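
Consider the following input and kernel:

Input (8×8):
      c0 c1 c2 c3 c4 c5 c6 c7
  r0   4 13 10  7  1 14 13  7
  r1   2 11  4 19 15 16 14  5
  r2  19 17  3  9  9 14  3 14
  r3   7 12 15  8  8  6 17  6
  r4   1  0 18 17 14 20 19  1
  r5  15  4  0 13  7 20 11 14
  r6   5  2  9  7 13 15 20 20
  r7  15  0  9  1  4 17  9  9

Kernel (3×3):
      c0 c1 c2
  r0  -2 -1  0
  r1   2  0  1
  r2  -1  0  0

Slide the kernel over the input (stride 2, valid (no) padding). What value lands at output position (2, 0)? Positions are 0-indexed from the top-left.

23

The receptive field on the input at this output position is [1 0 18 / 15 4 0 / 5 2 9]. Elementwise product with the kernel and sum: 1·-2 + 0·-1 + 15·2 + 0·1 + 5·-1.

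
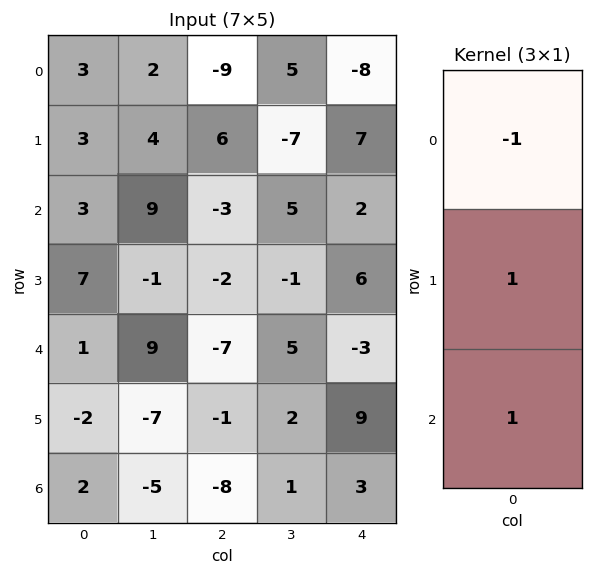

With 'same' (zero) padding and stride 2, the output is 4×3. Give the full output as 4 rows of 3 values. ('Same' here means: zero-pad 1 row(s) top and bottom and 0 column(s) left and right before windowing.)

Output[0,0]: The receptive field on the zero-padded input at this output position is [0 / 3 / 3]. Elementwise product with the kernel and sum: 0·-1 + 3·1 + 3·1.
Output[0,1]: The receptive field on the zero-padded input at this output position is [0 / -9 / 6]. Elementwise product with the kernel and sum: 0·-1 + -9·1 + 6·1.

6 -3 -1
7 -11 1
-8 -6 0
4 -7 -6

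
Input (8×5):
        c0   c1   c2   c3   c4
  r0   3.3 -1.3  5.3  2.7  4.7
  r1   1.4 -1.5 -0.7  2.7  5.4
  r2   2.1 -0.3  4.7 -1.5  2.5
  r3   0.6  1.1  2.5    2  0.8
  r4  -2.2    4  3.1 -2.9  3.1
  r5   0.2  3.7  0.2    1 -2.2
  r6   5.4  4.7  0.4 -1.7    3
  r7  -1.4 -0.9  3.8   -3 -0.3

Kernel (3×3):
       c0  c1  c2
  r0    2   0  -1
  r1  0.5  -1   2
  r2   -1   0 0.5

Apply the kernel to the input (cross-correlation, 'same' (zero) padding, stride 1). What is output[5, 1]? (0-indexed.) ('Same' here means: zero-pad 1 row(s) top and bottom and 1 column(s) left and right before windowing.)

The receptive field on the zero-padded input at this output position is [-2.2 4 3.1 / 0.2 3.7 0.2 / 5.4 4.7 0.4]. Elementwise product with the kernel and sum: -2.2·2 + 3.1·-1 + 0.2·0.5 + 3.7·-1 + 0.2·2 + 5.4·-1 + 0.4·0.5.

-15.9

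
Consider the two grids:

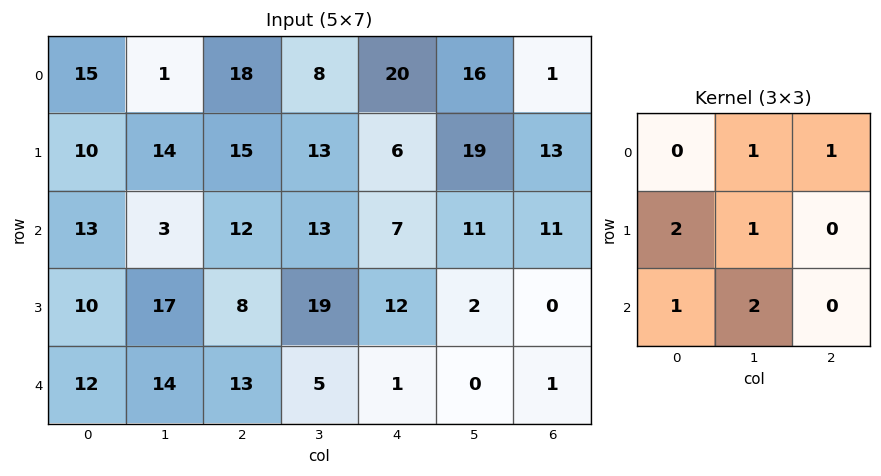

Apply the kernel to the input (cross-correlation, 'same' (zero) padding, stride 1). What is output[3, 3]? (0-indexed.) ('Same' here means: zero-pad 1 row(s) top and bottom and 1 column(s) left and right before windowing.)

78

The receptive field on the zero-padded input at this output position is [12 13 7 / 8 19 12 / 13 5 1]. Elementwise product with the kernel and sum: 13·1 + 7·1 + 8·2 + 19·1 + 13·1 + 5·2.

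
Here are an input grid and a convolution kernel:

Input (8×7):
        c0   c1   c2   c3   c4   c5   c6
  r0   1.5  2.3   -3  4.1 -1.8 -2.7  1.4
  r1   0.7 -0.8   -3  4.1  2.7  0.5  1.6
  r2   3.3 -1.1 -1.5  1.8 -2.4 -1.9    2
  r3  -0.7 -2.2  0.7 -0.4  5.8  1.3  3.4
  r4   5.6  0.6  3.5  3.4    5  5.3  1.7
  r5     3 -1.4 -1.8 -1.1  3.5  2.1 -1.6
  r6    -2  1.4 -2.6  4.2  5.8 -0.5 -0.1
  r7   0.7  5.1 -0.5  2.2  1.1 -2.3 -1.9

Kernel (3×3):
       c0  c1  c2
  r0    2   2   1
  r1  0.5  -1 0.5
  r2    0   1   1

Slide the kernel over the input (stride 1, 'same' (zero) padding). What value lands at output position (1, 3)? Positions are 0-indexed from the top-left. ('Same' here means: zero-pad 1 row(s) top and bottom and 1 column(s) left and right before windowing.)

The receptive field on the zero-padded input at this output position is [-3 4.1 -1.8 / -3 4.1 2.7 / -1.5 1.8 -2.4]. Elementwise product with the kernel and sum: -3·2 + 4.1·2 + -1.8·1 + -3·0.5 + 4.1·-1 + 2.7·0.5 + 1.8·1 + -2.4·1.

-4.45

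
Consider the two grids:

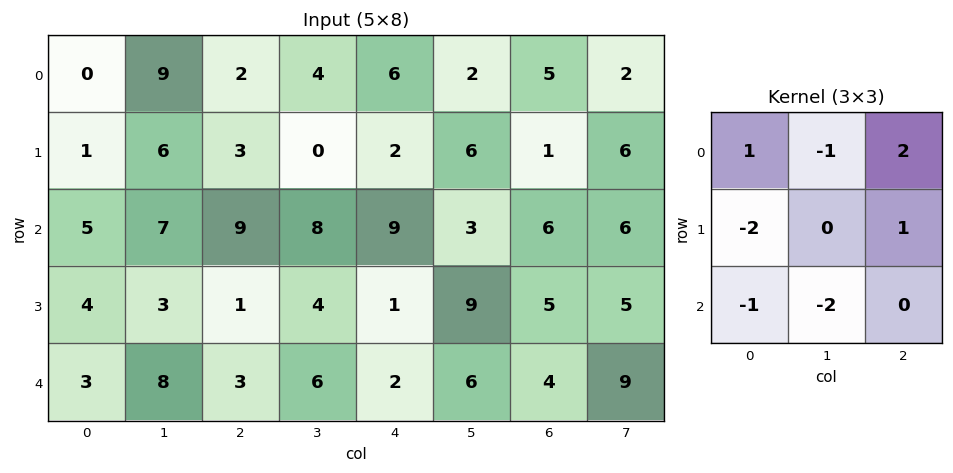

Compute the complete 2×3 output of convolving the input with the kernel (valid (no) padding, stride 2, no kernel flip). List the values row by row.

Output[0,0]: The receptive field on the input at this output position is [0 9 2 / 1 6 3 / 5 7 9]. Elementwise product with the kernel and sum: 0·1 + 9·-1 + 2·2 + 1·-2 + 3·1 + 5·-1 + 7·-2.

-23 -19 -4
-10 3 7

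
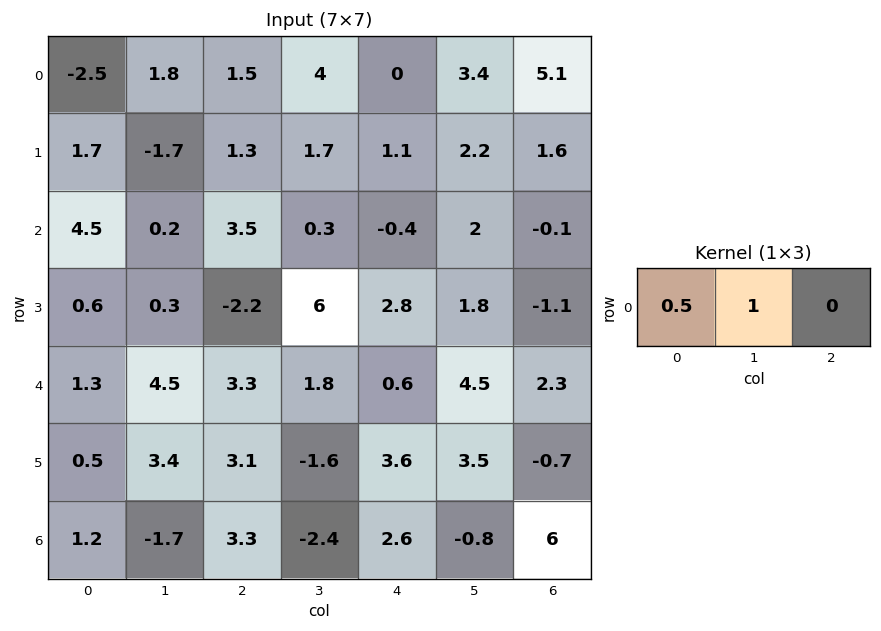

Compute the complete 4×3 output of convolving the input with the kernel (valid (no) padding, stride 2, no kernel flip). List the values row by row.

Output[0,0]: The receptive field on the input at this output position is [-2.5 1.8 1.5]. Elementwise product with the kernel and sum: -2.5·0.5 + 1.8·1.

0.55 4.75 3.4
2.45 2.05 1.8
5.15 3.45 4.8
-1.1 -0.75 0.5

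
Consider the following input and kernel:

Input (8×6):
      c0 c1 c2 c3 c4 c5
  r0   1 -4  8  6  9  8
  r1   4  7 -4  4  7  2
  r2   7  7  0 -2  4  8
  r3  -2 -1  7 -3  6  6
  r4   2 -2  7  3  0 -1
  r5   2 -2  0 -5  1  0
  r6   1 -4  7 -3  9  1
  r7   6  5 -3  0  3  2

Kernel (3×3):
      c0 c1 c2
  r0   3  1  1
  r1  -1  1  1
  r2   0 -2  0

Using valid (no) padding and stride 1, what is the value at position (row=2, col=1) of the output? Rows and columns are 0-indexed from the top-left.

The receptive field on the input at this output position is [7 0 -2 / -1 7 -3 / -2 7 3]. Elementwise product with the kernel and sum: 7·3 + 0·1 + -2·1 + -1·-1 + 7·1 + -3·1 + 7·-2.

10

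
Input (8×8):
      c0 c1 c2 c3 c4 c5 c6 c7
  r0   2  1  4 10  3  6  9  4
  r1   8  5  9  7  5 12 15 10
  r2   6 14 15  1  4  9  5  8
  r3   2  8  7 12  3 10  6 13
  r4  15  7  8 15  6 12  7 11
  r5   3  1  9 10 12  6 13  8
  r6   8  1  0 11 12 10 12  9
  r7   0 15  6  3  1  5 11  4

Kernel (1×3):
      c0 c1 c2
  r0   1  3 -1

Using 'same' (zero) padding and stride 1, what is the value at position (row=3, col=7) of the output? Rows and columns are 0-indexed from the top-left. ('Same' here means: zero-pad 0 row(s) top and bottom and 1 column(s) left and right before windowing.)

45

The receptive field on the zero-padded input at this output position is [6 13 0]. Elementwise product with the kernel and sum: 6·1 + 13·3 + 0·-1.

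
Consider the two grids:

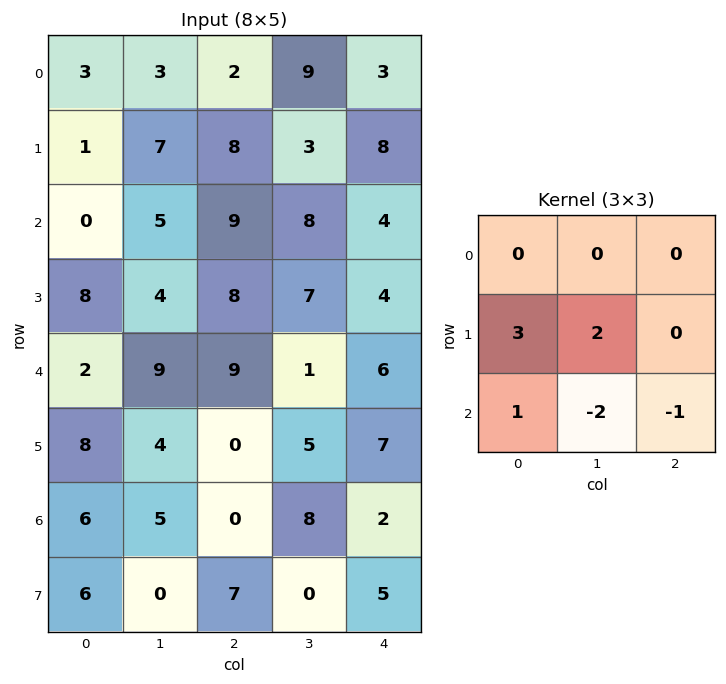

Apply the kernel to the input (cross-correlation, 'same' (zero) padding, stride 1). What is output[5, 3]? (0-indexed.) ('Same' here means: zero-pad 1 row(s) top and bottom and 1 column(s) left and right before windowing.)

-8

The receptive field on the zero-padded input at this output position is [9 1 6 / 0 5 7 / 0 8 2]. Elementwise product with the kernel and sum: 0·3 + 5·2 + 0·1 + 8·-2 + 2·-1.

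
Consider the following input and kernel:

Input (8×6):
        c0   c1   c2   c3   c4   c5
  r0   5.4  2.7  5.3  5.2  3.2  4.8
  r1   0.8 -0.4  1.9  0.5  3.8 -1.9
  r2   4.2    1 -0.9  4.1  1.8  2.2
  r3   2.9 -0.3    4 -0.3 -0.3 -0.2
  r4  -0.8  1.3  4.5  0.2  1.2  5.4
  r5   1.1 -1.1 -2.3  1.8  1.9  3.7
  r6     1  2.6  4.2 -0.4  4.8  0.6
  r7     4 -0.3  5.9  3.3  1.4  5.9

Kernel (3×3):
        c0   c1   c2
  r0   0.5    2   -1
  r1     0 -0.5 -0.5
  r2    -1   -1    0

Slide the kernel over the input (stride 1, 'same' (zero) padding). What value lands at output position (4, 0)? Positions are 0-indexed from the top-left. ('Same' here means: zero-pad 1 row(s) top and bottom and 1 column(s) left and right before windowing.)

4.75

The receptive field on the zero-padded input at this output position is [0 2.9 -0.3 / 0 -0.8 1.3 / 0 1.1 -1.1]. Elementwise product with the kernel and sum: 0·0.5 + 2.9·2 + -0.3·-1 + -0.8·-0.5 + 1.3·-0.5 + 0·-1 + 1.1·-1.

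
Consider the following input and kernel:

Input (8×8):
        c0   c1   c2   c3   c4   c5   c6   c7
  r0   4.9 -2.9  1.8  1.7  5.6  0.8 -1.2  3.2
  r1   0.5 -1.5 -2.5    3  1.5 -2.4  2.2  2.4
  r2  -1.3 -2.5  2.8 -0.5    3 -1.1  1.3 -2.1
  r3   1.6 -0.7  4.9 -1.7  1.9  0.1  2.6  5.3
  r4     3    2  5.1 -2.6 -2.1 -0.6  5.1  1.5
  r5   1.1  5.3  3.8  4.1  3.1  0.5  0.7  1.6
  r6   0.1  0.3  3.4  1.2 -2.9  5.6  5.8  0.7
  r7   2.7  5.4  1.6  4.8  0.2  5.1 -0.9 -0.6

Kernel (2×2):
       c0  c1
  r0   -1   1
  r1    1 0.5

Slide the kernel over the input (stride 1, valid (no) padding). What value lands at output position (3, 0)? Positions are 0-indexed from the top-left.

1.7

The receptive field on the input at this output position is [1.6 -0.7 / 3 2]. Elementwise product with the kernel and sum: 1.6·-1 + -0.7·1 + 3·1 + 2·0.5.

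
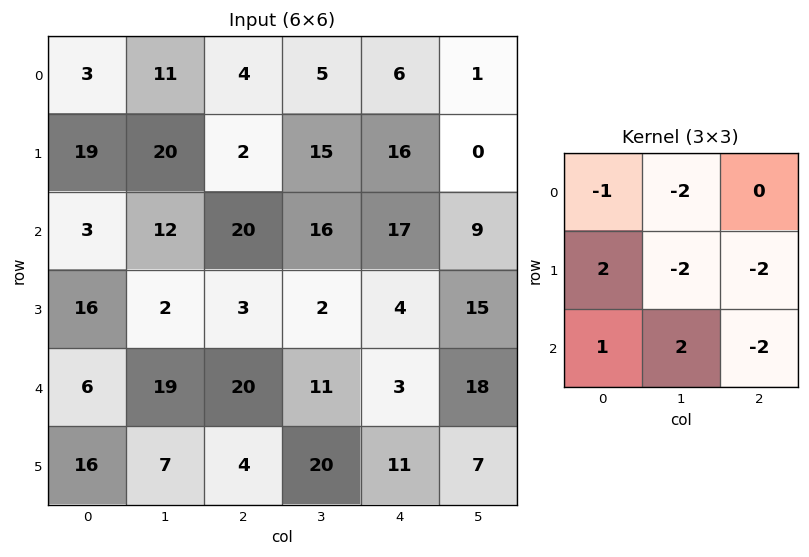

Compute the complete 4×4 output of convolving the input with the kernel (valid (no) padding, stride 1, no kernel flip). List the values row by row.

-44 7 -54 13
-103 -68 -59 -87
-1 -21 -22 -103
-64 -57 27 -2

Output[0,0]: The receptive field on the input at this output position is [3 11 4 / 19 20 2 / 3 12 20]. Elementwise product with the kernel and sum: 3·-1 + 11·-2 + 19·2 + 20·-2 + 2·-2 + 3·1 + 12·2 + 20·-2.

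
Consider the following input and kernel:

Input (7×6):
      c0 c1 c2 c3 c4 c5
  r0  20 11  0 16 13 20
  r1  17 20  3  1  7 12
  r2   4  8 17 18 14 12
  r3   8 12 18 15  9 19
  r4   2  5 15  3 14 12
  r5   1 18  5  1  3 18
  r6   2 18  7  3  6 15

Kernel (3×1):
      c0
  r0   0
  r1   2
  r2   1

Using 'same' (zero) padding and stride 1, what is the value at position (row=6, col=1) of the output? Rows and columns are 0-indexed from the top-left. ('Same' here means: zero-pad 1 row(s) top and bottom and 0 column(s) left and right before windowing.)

The receptive field on the zero-padded input at this output position is [18 / 18 / 0]. Elementwise product with the kernel and sum: 18·2 + 0·1.

36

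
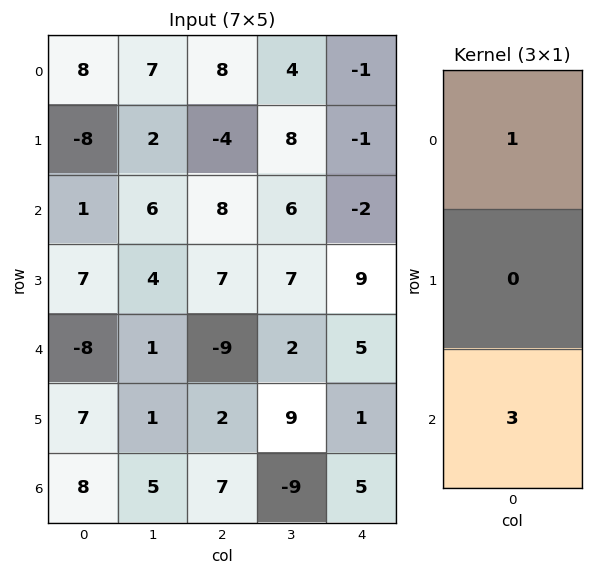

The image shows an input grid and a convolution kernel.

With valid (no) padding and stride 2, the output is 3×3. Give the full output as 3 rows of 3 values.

Output[0,0]: The receptive field on the input at this output position is [8 / -8 / 1]. Elementwise product with the kernel and sum: 8·1 + 1·3.

11 32 -7
-23 -19 13
16 12 20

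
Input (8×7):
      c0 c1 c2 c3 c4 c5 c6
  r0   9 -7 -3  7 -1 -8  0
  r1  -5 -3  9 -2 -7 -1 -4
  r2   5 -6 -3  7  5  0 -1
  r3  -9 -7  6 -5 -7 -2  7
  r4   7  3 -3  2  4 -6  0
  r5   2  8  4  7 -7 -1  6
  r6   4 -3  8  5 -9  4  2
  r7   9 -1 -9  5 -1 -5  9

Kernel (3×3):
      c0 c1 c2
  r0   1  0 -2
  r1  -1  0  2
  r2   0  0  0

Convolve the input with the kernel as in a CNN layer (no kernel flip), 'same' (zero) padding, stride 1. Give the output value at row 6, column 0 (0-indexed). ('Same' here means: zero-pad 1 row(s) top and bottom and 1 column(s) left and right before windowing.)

The receptive field on the zero-padded input at this output position is [0 2 8 / 0 4 -3 / 0 9 -1]. Elementwise product with the kernel and sum: 0·1 + 8·-2 + 0·-1 + -3·2.

-22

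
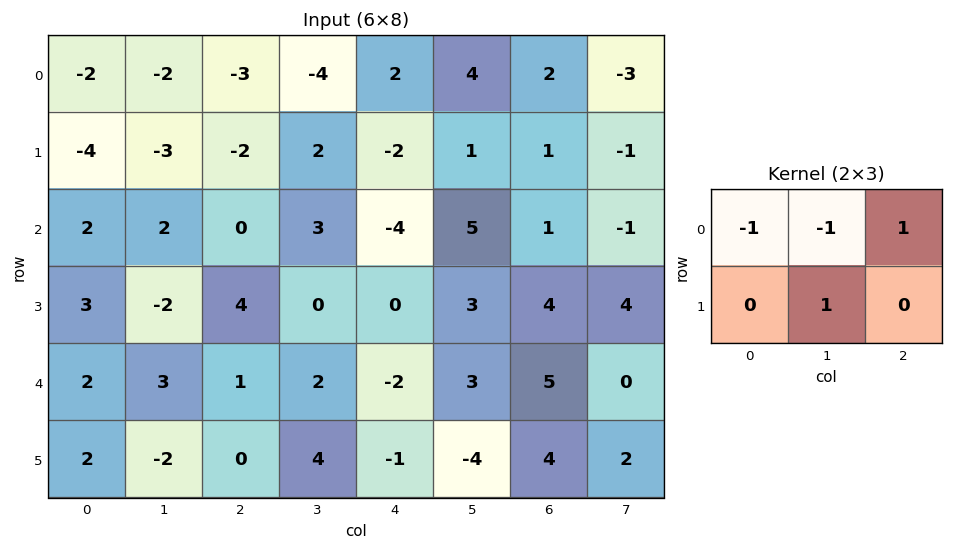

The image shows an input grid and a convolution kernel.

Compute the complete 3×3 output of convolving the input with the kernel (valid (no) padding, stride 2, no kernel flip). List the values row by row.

Output[0,0]: The receptive field on the input at this output position is [-2 -2 -3 / -4 -3 -2]. Elementwise product with the kernel and sum: -2·-1 + -2·-1 + -3·1 + -3·1.

-2 11 -3
-6 -7 3
-6 -1 0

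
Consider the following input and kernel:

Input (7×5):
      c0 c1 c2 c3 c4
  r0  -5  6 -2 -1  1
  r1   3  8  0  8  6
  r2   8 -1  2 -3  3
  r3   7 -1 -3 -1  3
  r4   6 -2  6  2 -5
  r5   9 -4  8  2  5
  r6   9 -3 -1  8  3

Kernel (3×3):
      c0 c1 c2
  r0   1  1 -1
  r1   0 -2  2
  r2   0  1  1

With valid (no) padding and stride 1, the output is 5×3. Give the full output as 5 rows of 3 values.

Output[0,0]: The receptive field on the input at this output position is [-5 6 -2 / 3 8 0 / 8 -1 2]. Elementwise product with the kernel and sum: -5·1 + 6·1 + -2·-1 + 8·-2 + 0·2 + -1·1 + 2·1.
Output[0,1]: The receptive field on the input at this output position is [6 -2 -1 / 8 0 8 / -1 2 -3]. Elementwise product with the kernel and sum: 6·1 + -2·1 + -1·-1 + 0·-2 + 8·2 + 2·1 + -3·1.

-12 20 -8
13 -14 16
5 16 1
29 -1 -14
18 -3 30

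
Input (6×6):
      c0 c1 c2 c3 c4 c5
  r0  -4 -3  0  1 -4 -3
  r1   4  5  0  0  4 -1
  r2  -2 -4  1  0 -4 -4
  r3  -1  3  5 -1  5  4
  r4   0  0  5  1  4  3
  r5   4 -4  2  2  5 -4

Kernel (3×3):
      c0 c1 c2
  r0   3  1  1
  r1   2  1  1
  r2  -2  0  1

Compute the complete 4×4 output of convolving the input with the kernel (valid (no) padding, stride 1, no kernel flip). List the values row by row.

3 10 -5 -5
17 1 -3 1
2 0 7 0
4 29 35 7

Output[0,0]: The receptive field on the input at this output position is [-4 -3 0 / 4 5 0 / -2 -4 1]. Elementwise product with the kernel and sum: -4·3 + -3·1 + 0·1 + 4·2 + 5·1 + 0·1 + -2·-2 + 1·1.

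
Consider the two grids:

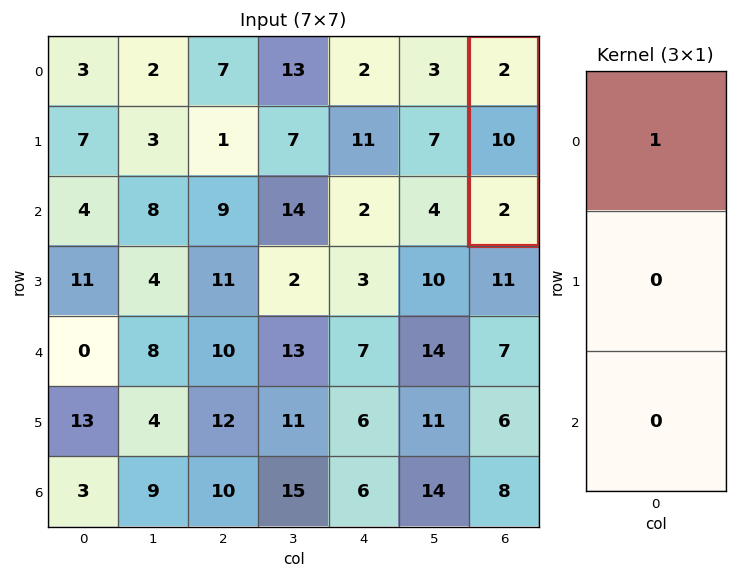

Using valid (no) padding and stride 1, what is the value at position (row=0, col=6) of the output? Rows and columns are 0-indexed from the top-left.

The receptive field on the input at this output position is [2 / 10 / 2]. Elementwise product with the kernel and sum: 2·1.

2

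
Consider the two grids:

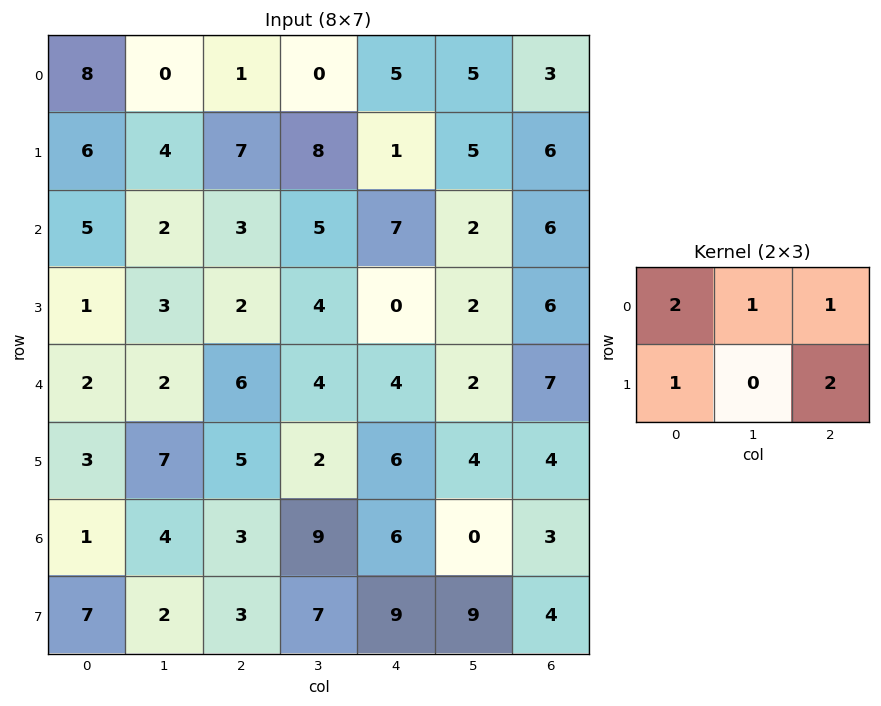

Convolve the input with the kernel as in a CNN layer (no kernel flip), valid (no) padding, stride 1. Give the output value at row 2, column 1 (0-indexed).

23

The receptive field on the input at this output position is [2 3 5 / 3 2 4]. Elementwise product with the kernel and sum: 2·2 + 3·1 + 5·1 + 3·1 + 4·2.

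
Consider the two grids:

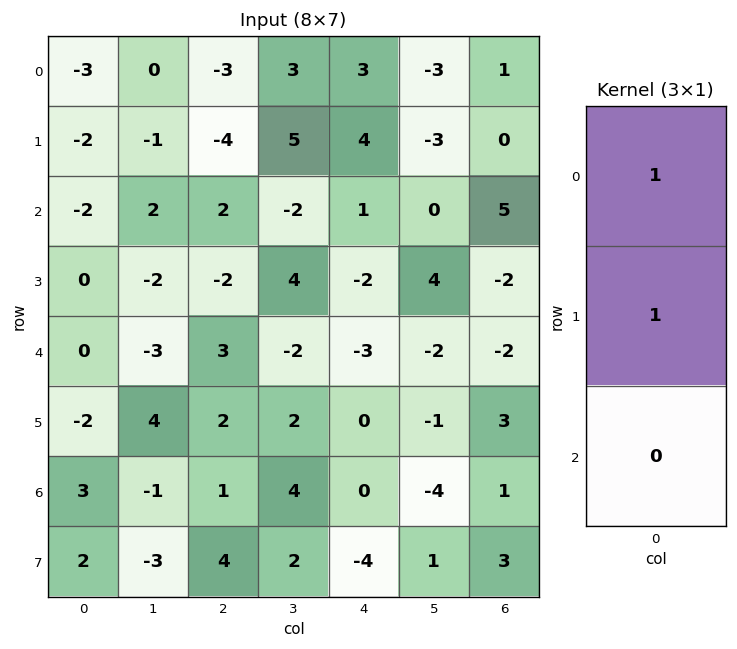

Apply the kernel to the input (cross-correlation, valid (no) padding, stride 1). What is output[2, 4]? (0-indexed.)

The receptive field on the input at this output position is [1 / -2 / -3]. Elementwise product with the kernel and sum: 1·1 + -2·1.

-1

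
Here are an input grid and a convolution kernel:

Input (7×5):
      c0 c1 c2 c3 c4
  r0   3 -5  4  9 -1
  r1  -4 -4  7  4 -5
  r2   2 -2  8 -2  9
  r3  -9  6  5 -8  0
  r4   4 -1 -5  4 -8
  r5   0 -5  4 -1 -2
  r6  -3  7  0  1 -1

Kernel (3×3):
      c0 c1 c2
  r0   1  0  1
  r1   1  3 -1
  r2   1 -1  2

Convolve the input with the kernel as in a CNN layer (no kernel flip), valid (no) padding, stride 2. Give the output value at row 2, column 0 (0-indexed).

-30

The receptive field on the input at this output position is [4 -1 -5 / 0 -5 4 / -3 7 0]. Elementwise product with the kernel and sum: 4·1 + -5·1 + 0·1 + -5·3 + 4·-1 + -3·1 + 7·-1 + 0·2.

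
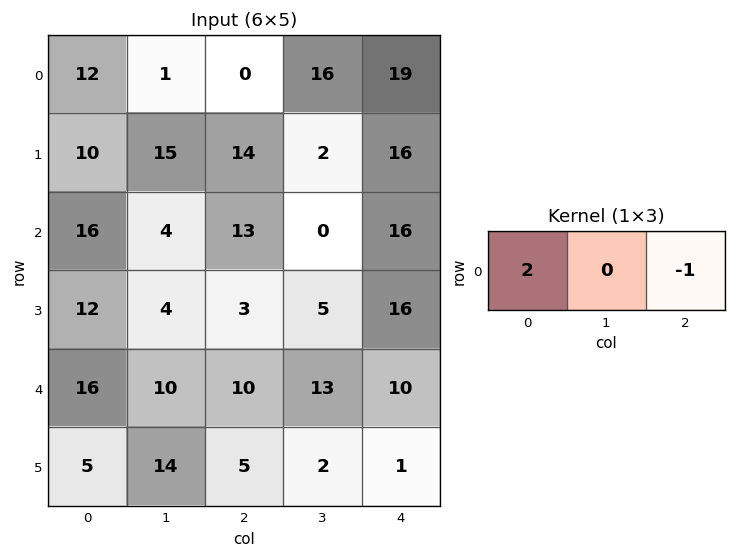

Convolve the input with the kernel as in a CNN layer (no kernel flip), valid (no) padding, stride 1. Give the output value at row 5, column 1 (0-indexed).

The receptive field on the input at this output position is [14 5 2]. Elementwise product with the kernel and sum: 14·2 + 2·-1.

26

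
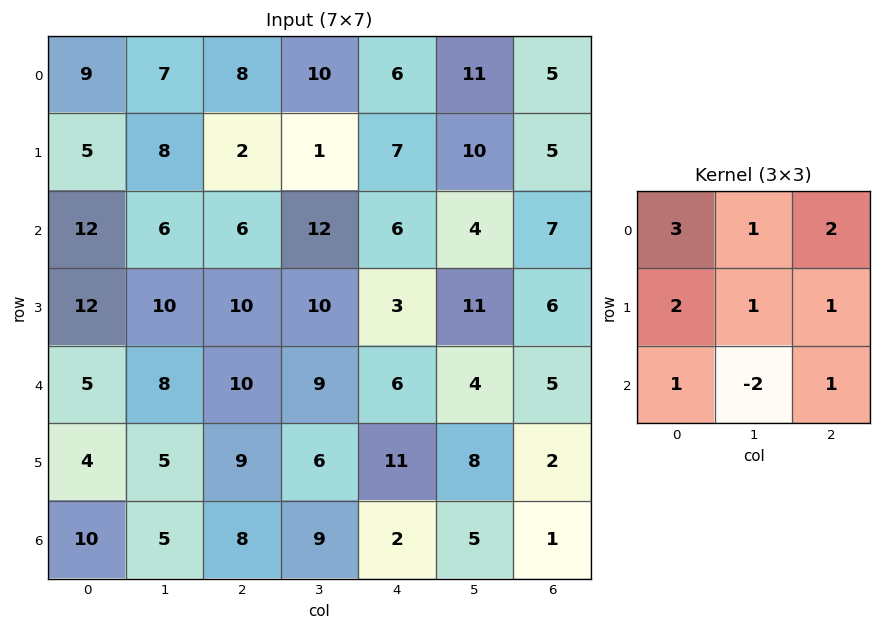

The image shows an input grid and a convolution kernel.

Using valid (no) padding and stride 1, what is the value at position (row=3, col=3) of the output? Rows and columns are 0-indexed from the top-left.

75

The receptive field on the input at this output position is [10 3 11 / 9 6 4 / 6 11 8]. Elementwise product with the kernel and sum: 10·3 + 3·1 + 11·2 + 9·2 + 6·1 + 4·1 + 6·1 + 11·-2 + 8·1.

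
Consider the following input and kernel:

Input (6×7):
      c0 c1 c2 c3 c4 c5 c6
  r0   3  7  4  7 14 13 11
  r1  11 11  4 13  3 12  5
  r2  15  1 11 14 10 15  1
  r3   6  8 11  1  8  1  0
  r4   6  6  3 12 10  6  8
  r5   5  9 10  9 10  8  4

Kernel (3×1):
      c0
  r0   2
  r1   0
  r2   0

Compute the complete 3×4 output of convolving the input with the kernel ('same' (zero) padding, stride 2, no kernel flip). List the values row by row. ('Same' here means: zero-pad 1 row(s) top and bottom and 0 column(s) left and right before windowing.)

0 0 0 0
22 8 6 10
12 22 16 0

Output[0,0]: The receptive field on the zero-padded input at this output position is [0 / 3 / 11]. Elementwise product with the kernel and sum: 0·2.
Output[0,1]: The receptive field on the zero-padded input at this output position is [0 / 4 / 4]. Elementwise product with the kernel and sum: 0·2.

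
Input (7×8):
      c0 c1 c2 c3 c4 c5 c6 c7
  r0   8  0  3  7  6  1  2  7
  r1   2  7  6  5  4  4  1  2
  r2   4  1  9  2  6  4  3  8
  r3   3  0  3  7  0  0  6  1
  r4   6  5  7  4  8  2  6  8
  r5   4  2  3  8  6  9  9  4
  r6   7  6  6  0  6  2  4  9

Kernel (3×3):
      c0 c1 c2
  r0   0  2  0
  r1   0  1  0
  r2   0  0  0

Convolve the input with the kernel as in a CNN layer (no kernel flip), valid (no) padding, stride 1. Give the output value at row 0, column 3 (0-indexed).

16

The receptive field on the input at this output position is [7 6 1 / 5 4 4 / 2 6 4]. Elementwise product with the kernel and sum: 6·2 + 4·1.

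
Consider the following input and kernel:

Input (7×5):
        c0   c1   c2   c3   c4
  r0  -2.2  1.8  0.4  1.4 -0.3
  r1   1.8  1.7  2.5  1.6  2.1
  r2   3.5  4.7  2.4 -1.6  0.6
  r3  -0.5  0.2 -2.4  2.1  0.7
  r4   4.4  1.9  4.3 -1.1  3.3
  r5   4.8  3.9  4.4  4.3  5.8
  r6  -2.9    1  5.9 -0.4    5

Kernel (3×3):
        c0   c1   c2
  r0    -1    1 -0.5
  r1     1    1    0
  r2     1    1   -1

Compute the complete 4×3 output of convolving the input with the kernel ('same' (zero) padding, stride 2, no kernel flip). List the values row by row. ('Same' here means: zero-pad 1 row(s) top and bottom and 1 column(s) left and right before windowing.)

Output[0,0]: The receptive field on the zero-padded input at this output position is [0 0 0 / 0 -2.2 1.8 / 0 1.8 1.7]. Elementwise product with the kernel and sum: 0·-1 + 0·1 + 0·-0.5 + 0·1 + -2.2·1 + 0·1 + 1.8·1 + 1.7·-1.
Output[0,1]: The receptive field on the zero-padded input at this output position is [0 0 0 / 1.8 0.4 1.4 / 1.7 2.5 1.6]. Elementwise product with the kernel and sum: 0·-1 + 0·1 + 0·-0.5 + 1.8·1 + 0.4·1 + 1.7·1 + 2.5·1 + 1.6·-1.

-2.1 4.8 4.8
3.75 2.8 2.3
4.7 6.55 10.9
-0.05 5.25 6.1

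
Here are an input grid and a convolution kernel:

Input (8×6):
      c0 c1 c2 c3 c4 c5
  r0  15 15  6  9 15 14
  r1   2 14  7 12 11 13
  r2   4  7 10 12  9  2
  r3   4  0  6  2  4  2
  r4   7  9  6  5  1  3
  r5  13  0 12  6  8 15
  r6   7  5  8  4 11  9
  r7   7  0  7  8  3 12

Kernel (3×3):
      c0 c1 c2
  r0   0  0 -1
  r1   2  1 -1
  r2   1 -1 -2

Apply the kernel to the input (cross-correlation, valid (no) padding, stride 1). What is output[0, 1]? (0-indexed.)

-13

The receptive field on the input at this output position is [15 6 9 / 14 7 12 / 7 10 12]. Elementwise product with the kernel and sum: 9·-1 + 14·2 + 7·1 + 12·-1 + 7·1 + 10·-1 + 12·-2.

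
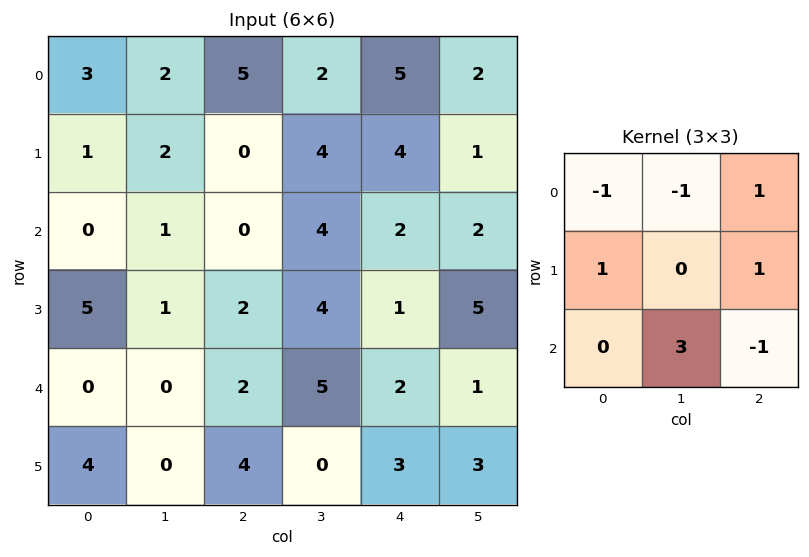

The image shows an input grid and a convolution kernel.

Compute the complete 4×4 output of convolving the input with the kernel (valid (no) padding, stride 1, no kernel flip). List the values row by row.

4 -3 12 4
-2 9 13 -3
4 9 14 10
-6 18 -4 12

Output[0,0]: The receptive field on the input at this output position is [3 2 5 / 1 2 0 / 0 1 0]. Elementwise product with the kernel and sum: 3·-1 + 2·-1 + 5·1 + 1·1 + 0·1 + 1·3 + 0·-1.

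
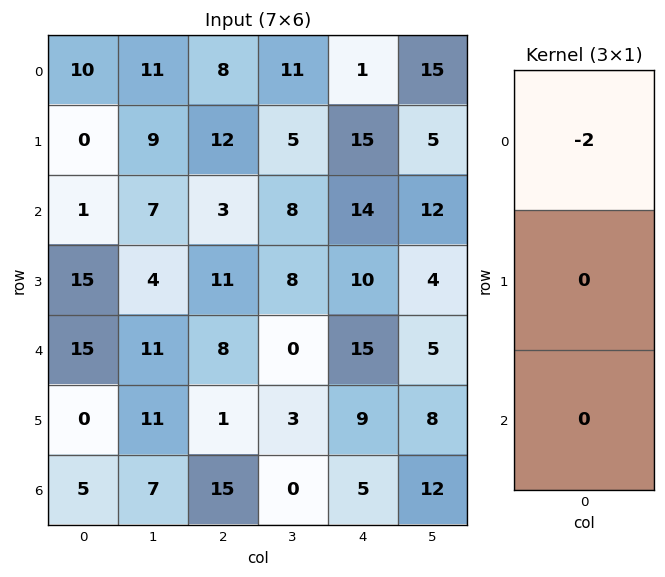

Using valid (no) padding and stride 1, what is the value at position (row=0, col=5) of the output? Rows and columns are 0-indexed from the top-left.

-30

The receptive field on the input at this output position is [15 / 5 / 12]. Elementwise product with the kernel and sum: 15·-2.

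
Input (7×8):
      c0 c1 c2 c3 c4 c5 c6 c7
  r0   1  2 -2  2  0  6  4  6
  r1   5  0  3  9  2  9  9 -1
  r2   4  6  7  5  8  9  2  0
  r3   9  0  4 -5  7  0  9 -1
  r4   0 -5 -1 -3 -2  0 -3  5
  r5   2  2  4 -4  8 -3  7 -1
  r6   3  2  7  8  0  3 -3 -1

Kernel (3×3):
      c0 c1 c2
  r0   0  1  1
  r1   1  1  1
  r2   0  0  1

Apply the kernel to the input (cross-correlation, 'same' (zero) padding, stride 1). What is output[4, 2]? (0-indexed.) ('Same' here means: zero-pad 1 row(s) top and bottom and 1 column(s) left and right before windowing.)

-14

The receptive field on the zero-padded input at this output position is [0 4 -5 / -5 -1 -3 / 2 4 -4]. Elementwise product with the kernel and sum: 4·1 + -5·1 + -5·1 + -1·1 + -3·1 + -4·1.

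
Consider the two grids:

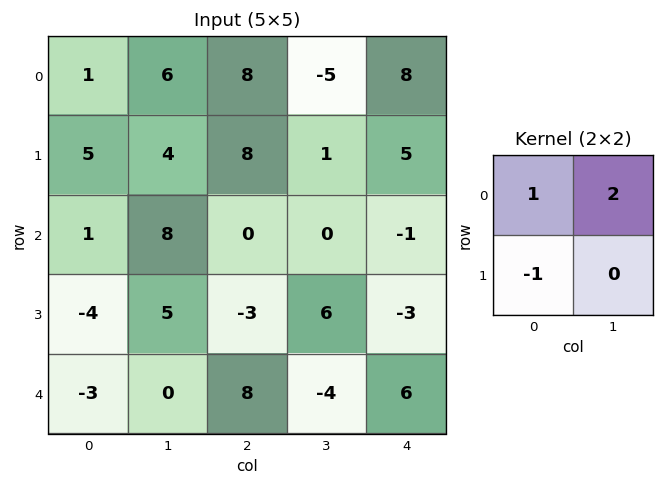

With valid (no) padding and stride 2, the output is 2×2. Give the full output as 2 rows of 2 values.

8 -10
21 3

Output[0,0]: The receptive field on the input at this output position is [1 6 / 5 4]. Elementwise product with the kernel and sum: 1·1 + 6·2 + 5·-1.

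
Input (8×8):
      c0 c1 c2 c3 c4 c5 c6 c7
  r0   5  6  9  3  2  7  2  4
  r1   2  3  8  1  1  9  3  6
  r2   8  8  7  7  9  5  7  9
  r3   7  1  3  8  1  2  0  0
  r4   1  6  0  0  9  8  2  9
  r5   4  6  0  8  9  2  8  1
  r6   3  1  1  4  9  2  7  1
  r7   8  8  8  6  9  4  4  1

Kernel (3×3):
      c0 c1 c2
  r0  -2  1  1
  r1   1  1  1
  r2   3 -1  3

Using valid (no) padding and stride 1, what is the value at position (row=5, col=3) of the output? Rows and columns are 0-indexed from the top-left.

31

The receptive field on the input at this output position is [8 9 2 / 4 9 2 / 6 9 4]. Elementwise product with the kernel and sum: 8·-2 + 9·1 + 2·1 + 4·1 + 9·1 + 2·1 + 6·3 + 9·-1 + 4·3.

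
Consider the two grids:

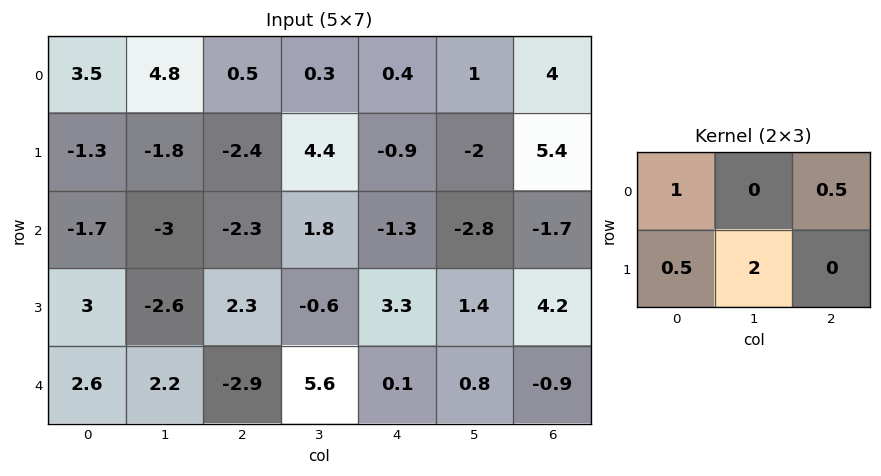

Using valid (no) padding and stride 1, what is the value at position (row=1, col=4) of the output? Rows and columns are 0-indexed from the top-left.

-4.45

The receptive field on the input at this output position is [-0.9 -2 5.4 / -1.3 -2.8 -1.7]. Elementwise product with the kernel and sum: -0.9·1 + 5.4·0.5 + -1.3·0.5 + -2.8·2.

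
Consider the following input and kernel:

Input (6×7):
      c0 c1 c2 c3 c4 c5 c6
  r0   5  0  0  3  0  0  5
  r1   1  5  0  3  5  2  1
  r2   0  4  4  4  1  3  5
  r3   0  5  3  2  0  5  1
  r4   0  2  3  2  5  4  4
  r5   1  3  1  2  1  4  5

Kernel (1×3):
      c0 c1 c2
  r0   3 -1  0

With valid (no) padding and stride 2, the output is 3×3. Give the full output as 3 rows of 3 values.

Output[0,0]: The receptive field on the input at this output position is [5 0 0]. Elementwise product with the kernel and sum: 5·3 + 0·-1.

15 -3 0
-4 8 0
-2 7 11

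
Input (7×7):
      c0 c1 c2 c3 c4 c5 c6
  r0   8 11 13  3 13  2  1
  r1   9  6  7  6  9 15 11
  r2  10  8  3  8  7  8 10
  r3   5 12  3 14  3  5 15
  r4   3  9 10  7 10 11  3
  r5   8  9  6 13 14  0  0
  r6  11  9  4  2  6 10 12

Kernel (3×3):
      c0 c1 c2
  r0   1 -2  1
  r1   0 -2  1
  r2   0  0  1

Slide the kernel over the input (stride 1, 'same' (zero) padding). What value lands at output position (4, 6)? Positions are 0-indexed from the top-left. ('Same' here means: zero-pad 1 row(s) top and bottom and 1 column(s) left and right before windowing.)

-31

The receptive field on the zero-padded input at this output position is [5 15 0 / 11 3 0 / 0 0 0]. Elementwise product with the kernel and sum: 5·1 + 15·-2 + 0·1 + 3·-2 + 0·1 + 0·1.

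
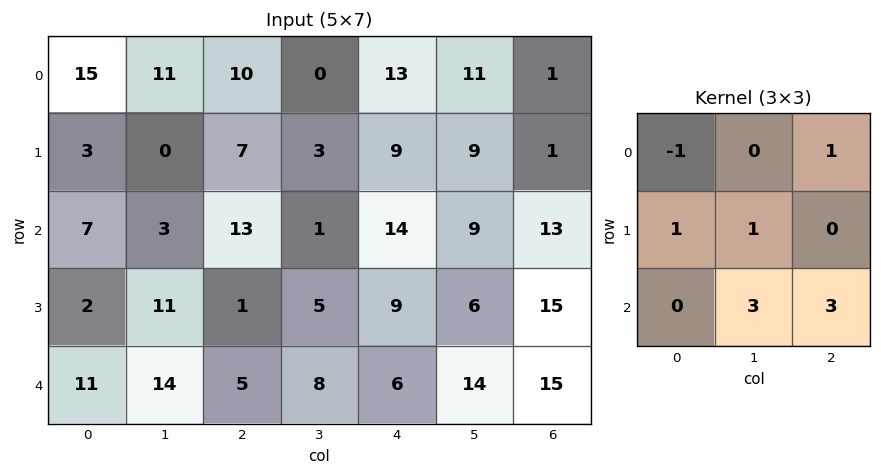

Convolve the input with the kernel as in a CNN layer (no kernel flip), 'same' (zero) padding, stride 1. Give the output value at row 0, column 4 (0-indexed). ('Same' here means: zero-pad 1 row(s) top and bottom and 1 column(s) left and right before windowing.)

67

The receptive field on the zero-padded input at this output position is [0 0 0 / 0 13 11 / 3 9 9]. Elementwise product with the kernel and sum: 0·-1 + 0·1 + 0·1 + 13·1 + 9·3 + 9·3.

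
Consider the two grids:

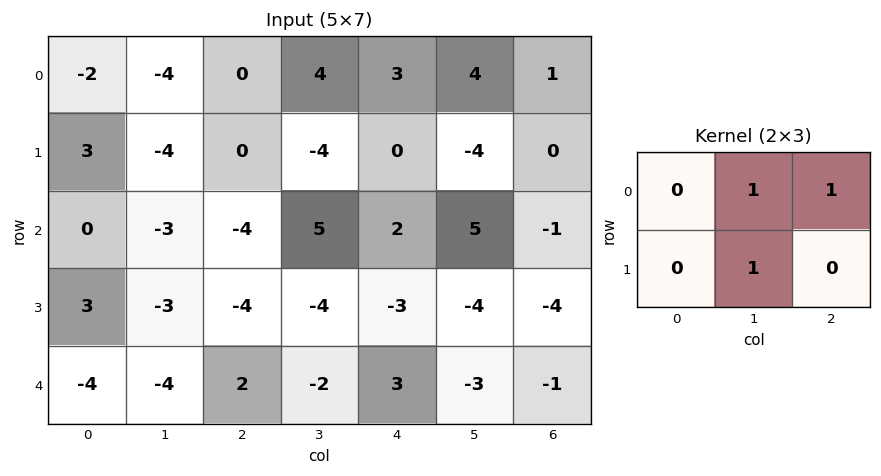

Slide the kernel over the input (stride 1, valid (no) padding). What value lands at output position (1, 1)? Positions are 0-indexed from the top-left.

-8

The receptive field on the input at this output position is [-4 0 -4 / -3 -4 5]. Elementwise product with the kernel and sum: 0·1 + -4·1 + -4·1.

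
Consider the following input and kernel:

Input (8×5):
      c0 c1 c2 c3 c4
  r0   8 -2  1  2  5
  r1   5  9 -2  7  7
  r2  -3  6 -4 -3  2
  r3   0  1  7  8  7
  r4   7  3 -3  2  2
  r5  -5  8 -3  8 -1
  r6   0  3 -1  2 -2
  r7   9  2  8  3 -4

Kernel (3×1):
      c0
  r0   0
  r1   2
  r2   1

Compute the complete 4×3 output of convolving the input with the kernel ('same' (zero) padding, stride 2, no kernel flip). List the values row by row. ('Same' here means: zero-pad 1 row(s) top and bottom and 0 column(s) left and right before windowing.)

21 0 17
-6 -1 11
9 -9 3
9 6 -8

Output[0,0]: The receptive field on the zero-padded input at this output position is [0 / 8 / 5]. Elementwise product with the kernel and sum: 8·2 + 5·1.
Output[0,1]: The receptive field on the zero-padded input at this output position is [0 / 1 / -2]. Elementwise product with the kernel and sum: 1·2 + -2·1.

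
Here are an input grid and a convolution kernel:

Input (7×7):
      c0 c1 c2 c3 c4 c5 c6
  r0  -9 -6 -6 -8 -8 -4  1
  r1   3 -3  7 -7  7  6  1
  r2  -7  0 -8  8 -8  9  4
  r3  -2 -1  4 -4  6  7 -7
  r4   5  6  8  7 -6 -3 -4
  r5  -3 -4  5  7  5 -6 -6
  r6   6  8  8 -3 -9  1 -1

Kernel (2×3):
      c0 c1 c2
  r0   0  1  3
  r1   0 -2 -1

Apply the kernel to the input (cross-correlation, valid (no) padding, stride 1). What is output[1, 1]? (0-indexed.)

-6

The receptive field on the input at this output position is [-3 7 -7 / 0 -8 8]. Elementwise product with the kernel and sum: 7·1 + -7·3 + -8·-2 + 8·-1.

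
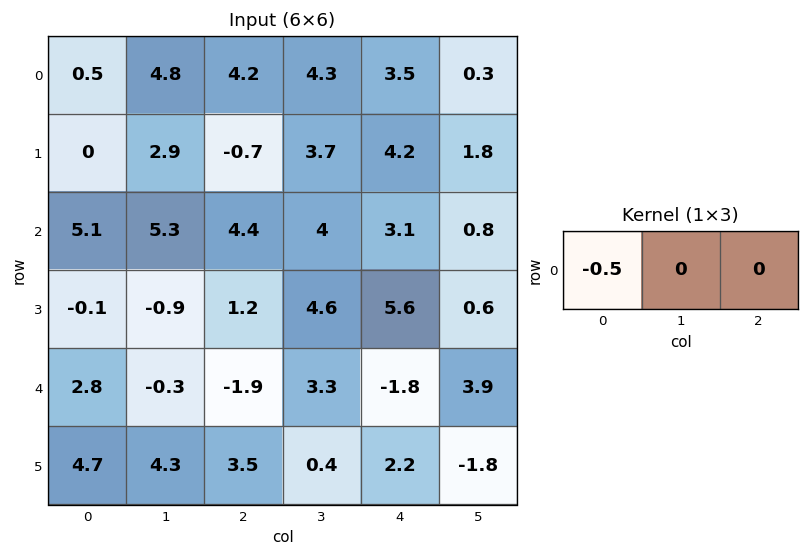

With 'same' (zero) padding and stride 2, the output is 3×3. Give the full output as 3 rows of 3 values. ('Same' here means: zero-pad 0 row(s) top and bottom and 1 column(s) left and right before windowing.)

Output[0,0]: The receptive field on the zero-padded input at this output position is [0 0.5 4.8]. Elementwise product with the kernel and sum: 0·-0.5.

0 -2.4 -2.15
0 -2.65 -2
0 0.15 -1.65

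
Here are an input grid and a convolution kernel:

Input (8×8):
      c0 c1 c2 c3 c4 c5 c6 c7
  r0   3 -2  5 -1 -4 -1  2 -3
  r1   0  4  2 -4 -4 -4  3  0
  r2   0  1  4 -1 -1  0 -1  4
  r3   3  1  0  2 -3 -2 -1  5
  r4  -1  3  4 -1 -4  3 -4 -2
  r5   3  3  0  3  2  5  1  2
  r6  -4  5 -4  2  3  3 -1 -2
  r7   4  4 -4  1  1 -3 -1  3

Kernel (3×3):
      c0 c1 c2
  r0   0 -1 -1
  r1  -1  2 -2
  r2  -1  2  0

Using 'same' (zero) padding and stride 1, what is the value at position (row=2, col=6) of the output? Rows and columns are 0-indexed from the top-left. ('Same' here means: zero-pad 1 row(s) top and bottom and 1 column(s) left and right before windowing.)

The receptive field on the zero-padded input at this output position is [-4 3 0 / 0 -1 4 / -2 -1 5]. Elementwise product with the kernel and sum: 3·-1 + 0·-1 + 0·-1 + -1·2 + 4·-2 + -2·-1 + -1·2.

-13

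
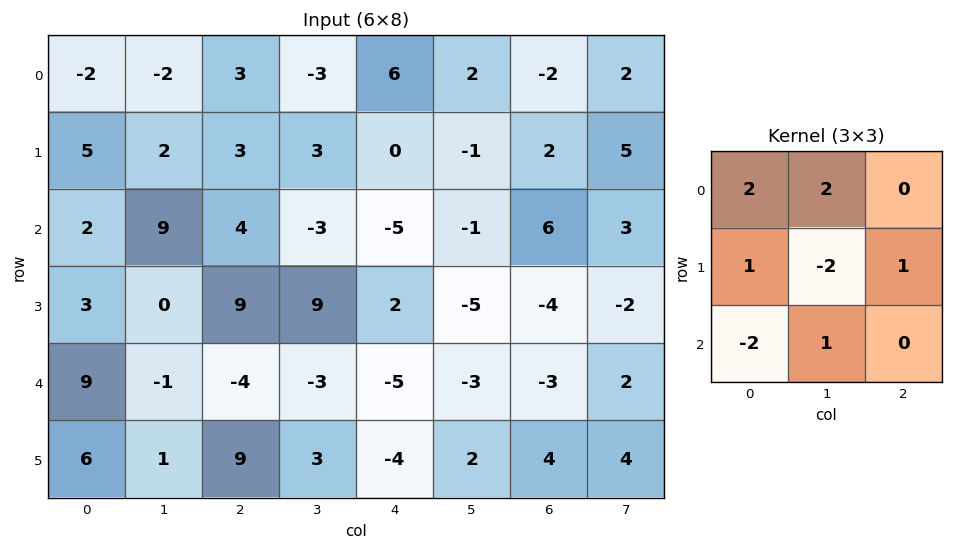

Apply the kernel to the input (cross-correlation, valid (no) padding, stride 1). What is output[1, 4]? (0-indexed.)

The receptive field on the input at this output position is [0 -1 2 / -5 -1 6 / 2 -5 -4]. Elementwise product with the kernel and sum: 0·2 + -1·2 + -5·1 + -1·-2 + 6·1 + 2·-2 + -5·1.

-8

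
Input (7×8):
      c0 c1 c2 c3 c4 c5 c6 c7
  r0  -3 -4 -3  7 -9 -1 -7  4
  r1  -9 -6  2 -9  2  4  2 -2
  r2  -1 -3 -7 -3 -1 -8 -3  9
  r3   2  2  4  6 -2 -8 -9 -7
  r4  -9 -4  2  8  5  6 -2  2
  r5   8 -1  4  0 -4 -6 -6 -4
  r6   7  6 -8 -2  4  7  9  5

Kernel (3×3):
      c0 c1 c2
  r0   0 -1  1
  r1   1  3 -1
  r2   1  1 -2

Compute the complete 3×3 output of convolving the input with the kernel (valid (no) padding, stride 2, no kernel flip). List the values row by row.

-18 -51 3
-17 26 3
36 -13 -31

Output[0,0]: The receptive field on the input at this output position is [-3 -4 -3 / -9 -6 2 / -1 -3 -7]. Elementwise product with the kernel and sum: -4·-1 + -3·1 + -9·1 + -6·3 + 2·-1 + -1·1 + -3·1 + -7·-2.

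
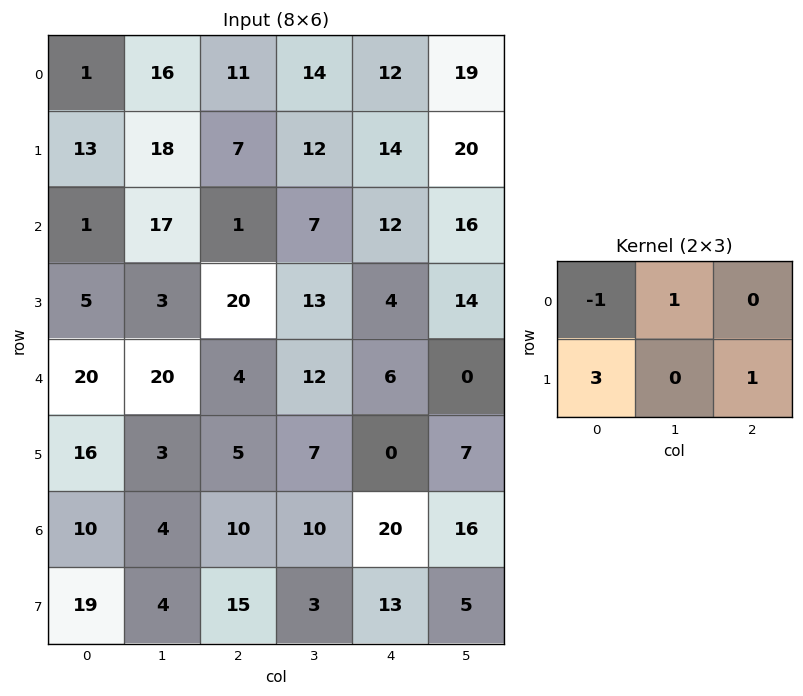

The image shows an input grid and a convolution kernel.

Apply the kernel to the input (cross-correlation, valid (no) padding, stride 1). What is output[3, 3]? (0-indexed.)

The receptive field on the input at this output position is [13 4 14 / 12 6 0]. Elementwise product with the kernel and sum: 13·-1 + 4·1 + 12·3 + 0·1.

27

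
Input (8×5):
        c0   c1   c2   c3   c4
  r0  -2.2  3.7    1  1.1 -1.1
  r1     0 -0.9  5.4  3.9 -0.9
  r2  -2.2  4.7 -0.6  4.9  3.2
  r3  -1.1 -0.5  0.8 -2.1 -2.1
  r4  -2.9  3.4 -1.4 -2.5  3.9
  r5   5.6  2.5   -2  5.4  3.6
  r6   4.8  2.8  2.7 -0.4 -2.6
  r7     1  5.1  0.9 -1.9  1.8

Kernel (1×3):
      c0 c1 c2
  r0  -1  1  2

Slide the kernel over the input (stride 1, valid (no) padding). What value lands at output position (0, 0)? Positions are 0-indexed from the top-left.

7.9

The receptive field on the input at this output position is [-2.2 3.7 1]. Elementwise product with the kernel and sum: -2.2·-1 + 3.7·1 + 1·2.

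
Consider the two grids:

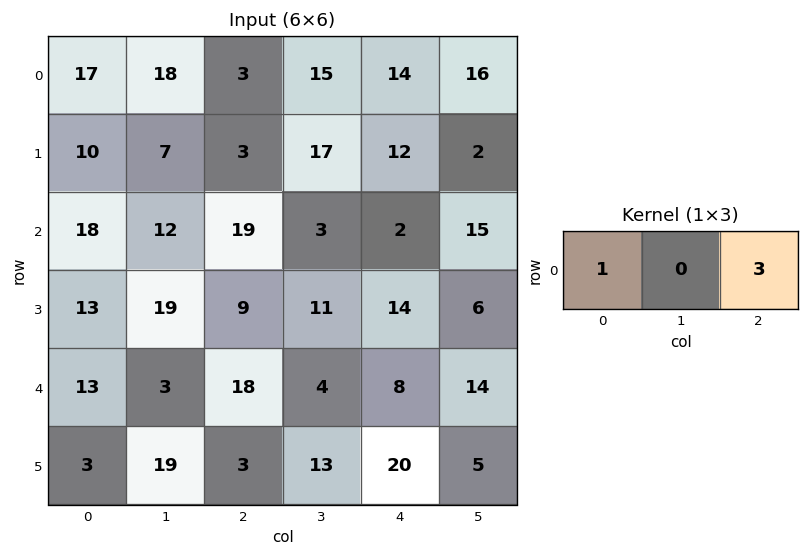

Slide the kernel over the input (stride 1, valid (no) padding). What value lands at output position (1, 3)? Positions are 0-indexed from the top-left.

The receptive field on the input at this output position is [17 12 2]. Elementwise product with the kernel and sum: 17·1 + 2·3.

23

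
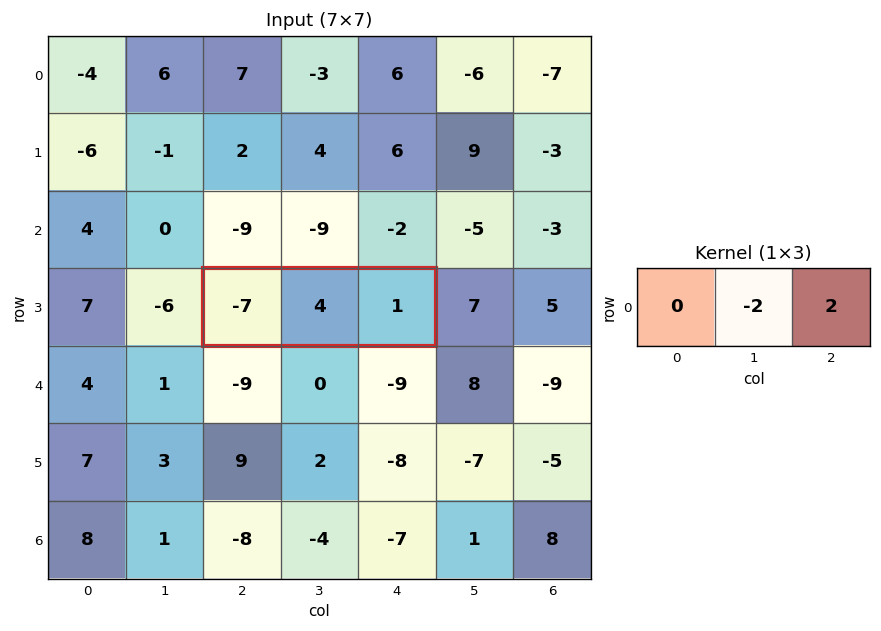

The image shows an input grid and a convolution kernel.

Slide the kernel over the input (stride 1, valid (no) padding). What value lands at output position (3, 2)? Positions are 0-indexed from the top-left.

-6

The receptive field on the input at this output position is [-7 4 1]. Elementwise product with the kernel and sum: 4·-2 + 1·2.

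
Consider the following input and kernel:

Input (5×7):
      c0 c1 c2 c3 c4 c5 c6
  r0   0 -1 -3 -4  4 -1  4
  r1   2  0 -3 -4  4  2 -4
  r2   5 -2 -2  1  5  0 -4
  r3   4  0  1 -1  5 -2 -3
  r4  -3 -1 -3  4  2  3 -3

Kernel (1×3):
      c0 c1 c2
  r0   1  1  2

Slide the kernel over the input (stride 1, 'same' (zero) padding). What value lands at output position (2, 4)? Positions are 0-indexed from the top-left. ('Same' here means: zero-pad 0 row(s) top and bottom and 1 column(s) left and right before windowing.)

6

The receptive field on the zero-padded input at this output position is [1 5 0]. Elementwise product with the kernel and sum: 1·1 + 5·1 + 0·2.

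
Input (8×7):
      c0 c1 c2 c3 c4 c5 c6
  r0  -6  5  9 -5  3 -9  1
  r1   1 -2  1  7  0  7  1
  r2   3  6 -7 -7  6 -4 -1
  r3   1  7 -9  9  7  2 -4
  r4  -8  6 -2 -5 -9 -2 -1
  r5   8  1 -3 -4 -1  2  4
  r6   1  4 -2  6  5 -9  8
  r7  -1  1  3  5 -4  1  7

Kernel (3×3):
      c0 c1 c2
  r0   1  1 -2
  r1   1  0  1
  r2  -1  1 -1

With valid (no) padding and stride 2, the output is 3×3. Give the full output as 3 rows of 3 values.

-7 -7 -16
31 -22 15
12 10 -28

Output[0,0]: The receptive field on the input at this output position is [-6 5 9 / 1 -2 1 / 3 6 -7]. Elementwise product with the kernel and sum: -6·1 + 5·1 + 9·-2 + 1·1 + 1·1 + 3·-1 + 6·1 + -7·-1.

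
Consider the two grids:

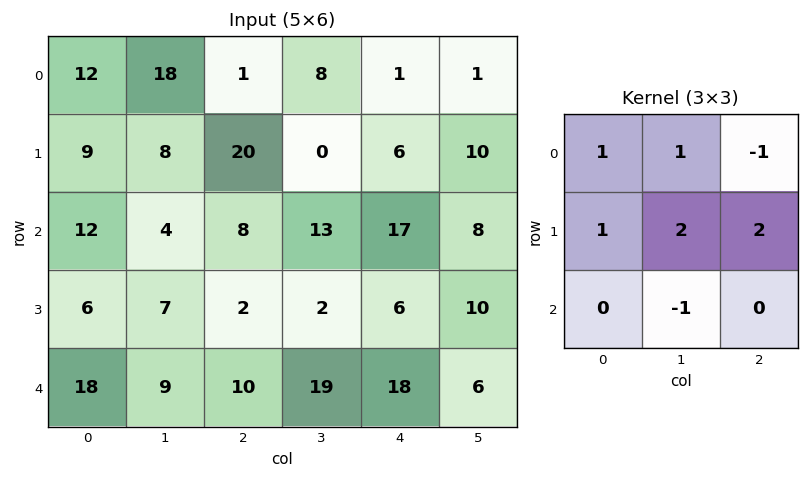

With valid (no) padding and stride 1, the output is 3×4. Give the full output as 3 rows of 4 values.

Output[0,0]: The receptive field on the input at this output position is [12 18 1 / 9 8 20 / 12 4 8]. Elementwise product with the kernel and sum: 12·1 + 18·1 + 1·-1 + 9·1 + 8·2 + 20·2 + 4·-1.
Output[0,1]: The receptive field on the input at this output position is [18 1 8 / 8 20 0 / 4 8 13]. Elementwise product with the kernel and sum: 18·1 + 1·1 + 8·-1 + 8·1 + 20·2 + 0·2 + 8·-1.

90 51 27 23
26 72 80 53
23 4 3 38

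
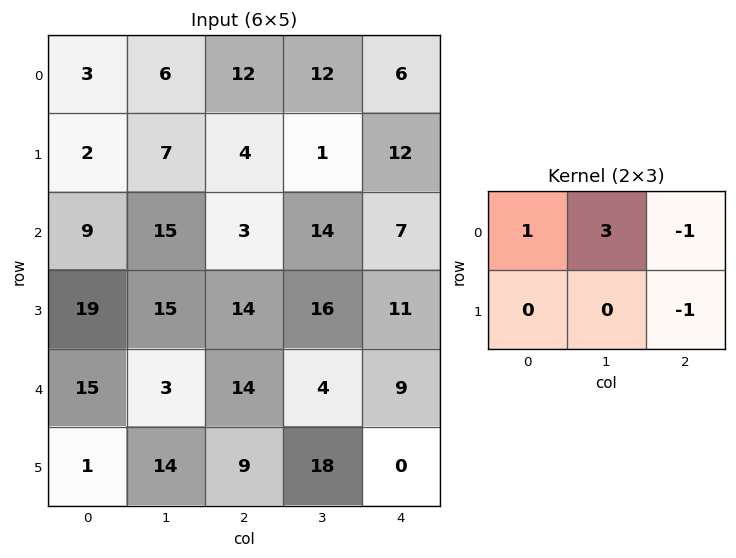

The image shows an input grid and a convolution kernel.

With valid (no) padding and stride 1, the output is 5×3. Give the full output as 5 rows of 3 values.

5 29 30
16 4 -12
37 -6 27
36 37 42
1 23 17

Output[0,0]: The receptive field on the input at this output position is [3 6 12 / 2 7 4]. Elementwise product with the kernel and sum: 3·1 + 6·3 + 12·-1 + 4·-1.
Output[0,1]: The receptive field on the input at this output position is [6 12 12 / 7 4 1]. Elementwise product with the kernel and sum: 6·1 + 12·3 + 12·-1 + 1·-1.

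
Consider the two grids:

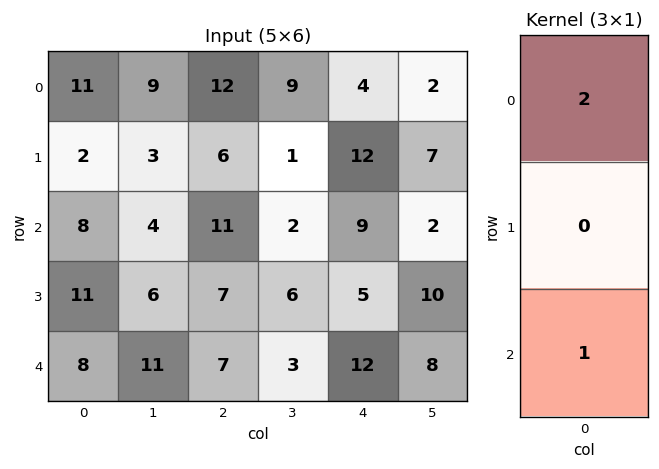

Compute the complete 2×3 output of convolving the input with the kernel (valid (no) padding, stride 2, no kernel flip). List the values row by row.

Output[0,0]: The receptive field on the input at this output position is [11 / 2 / 8]. Elementwise product with the kernel and sum: 11·2 + 8·1.

30 35 17
24 29 30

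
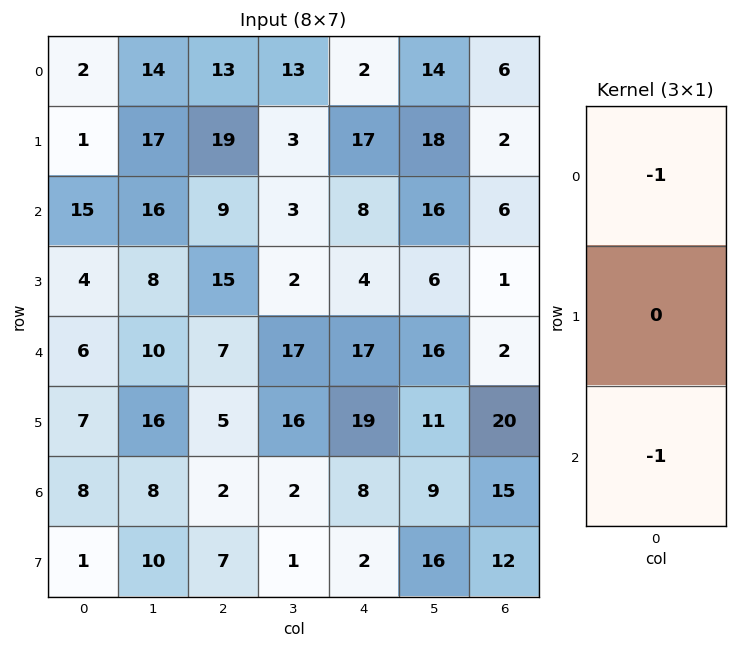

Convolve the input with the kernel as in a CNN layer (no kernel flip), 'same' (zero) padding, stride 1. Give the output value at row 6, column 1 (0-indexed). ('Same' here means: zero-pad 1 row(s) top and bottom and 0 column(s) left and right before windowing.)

-26

The receptive field on the zero-padded input at this output position is [16 / 8 / 10]. Elementwise product with the kernel and sum: 16·-1 + 10·-1.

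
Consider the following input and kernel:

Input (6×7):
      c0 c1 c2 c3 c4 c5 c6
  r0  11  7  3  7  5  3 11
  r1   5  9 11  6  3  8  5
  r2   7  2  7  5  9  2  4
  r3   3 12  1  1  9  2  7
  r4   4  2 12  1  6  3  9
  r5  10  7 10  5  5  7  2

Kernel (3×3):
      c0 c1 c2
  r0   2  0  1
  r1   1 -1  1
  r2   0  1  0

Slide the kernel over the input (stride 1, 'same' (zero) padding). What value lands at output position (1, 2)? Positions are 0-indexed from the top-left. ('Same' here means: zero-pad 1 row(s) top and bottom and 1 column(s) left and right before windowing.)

32

The receptive field on the zero-padded input at this output position is [7 3 7 / 9 11 6 / 2 7 5]. Elementwise product with the kernel and sum: 7·2 + 7·1 + 9·1 + 11·-1 + 6·1 + 7·1.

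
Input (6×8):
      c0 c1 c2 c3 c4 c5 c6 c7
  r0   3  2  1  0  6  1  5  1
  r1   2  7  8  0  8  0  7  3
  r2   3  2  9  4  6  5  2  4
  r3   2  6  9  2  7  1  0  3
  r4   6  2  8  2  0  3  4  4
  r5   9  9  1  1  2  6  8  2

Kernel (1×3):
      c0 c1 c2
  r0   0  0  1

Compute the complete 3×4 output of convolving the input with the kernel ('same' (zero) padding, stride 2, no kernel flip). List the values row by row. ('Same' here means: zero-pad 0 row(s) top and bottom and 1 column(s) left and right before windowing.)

2 0 1 1
2 4 5 4
2 2 3 4

Output[0,0]: The receptive field on the zero-padded input at this output position is [0 3 2]. Elementwise product with the kernel and sum: 2·1.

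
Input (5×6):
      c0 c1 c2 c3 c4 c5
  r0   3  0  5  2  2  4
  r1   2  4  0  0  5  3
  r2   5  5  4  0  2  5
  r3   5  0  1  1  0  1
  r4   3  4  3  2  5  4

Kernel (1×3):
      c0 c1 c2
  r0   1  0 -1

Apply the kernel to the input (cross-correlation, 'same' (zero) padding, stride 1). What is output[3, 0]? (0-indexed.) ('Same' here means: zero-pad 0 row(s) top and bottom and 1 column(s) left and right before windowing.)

0

The receptive field on the zero-padded input at this output position is [0 5 0]. Elementwise product with the kernel and sum: 0·1 + 0·-1.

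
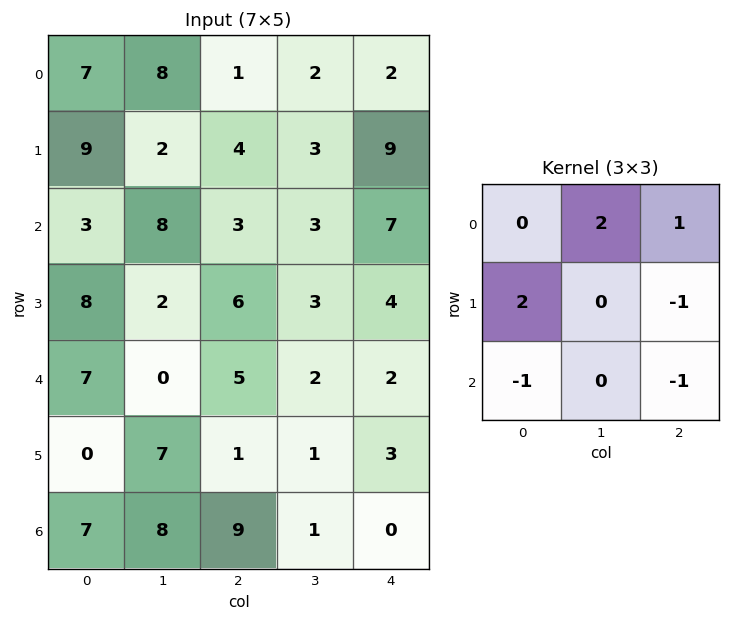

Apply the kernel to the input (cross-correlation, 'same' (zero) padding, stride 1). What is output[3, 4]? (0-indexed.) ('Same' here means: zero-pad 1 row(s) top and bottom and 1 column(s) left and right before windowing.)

18

The receptive field on the zero-padded input at this output position is [3 7 0 / 3 4 0 / 2 2 0]. Elementwise product with the kernel and sum: 7·2 + 0·1 + 3·2 + 0·-1 + 2·-1 + 0·-1.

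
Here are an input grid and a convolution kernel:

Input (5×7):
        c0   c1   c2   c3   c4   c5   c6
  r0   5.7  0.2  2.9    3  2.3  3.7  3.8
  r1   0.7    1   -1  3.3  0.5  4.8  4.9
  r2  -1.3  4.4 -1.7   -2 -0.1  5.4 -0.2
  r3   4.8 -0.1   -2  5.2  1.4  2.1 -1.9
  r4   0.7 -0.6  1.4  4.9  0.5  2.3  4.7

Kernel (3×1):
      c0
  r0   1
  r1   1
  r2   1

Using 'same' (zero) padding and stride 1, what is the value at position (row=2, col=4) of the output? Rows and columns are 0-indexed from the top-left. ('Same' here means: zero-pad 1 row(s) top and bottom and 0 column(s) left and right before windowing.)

1.8

The receptive field on the zero-padded input at this output position is [0.5 / -0.1 / 1.4]. Elementwise product with the kernel and sum: 0.5·1 + -0.1·1 + 1.4·1.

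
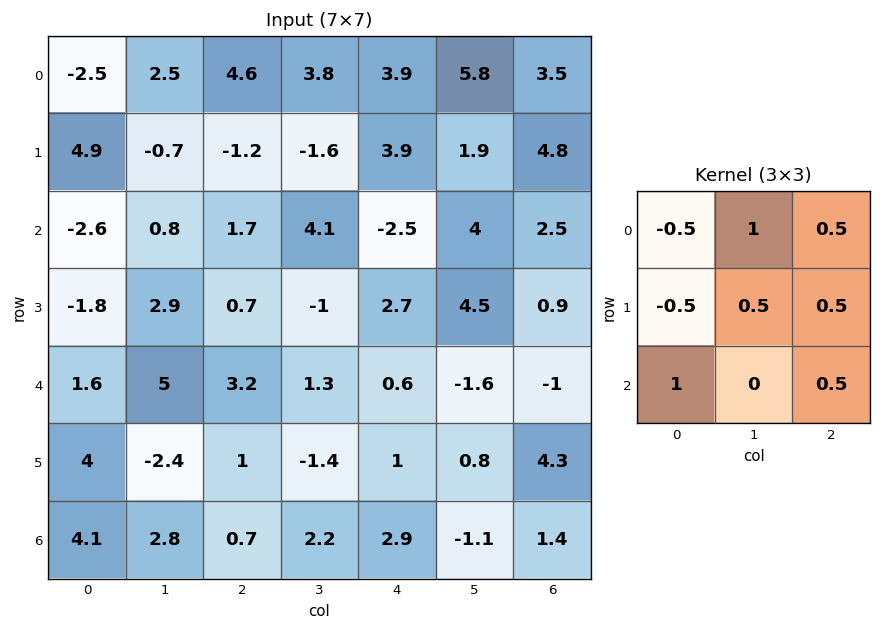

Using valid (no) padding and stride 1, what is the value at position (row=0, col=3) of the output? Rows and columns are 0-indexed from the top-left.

The receptive field on the input at this output position is [3.8 3.9 5.8 / -1.6 3.9 1.9 / 4.1 -2.5 4]. Elementwise product with the kernel and sum: 3.8·-0.5 + 3.9·1 + 5.8·0.5 + -1.6·-0.5 + 3.9·0.5 + 1.9·0.5 + 4.1·1 + 4·0.5.

14.7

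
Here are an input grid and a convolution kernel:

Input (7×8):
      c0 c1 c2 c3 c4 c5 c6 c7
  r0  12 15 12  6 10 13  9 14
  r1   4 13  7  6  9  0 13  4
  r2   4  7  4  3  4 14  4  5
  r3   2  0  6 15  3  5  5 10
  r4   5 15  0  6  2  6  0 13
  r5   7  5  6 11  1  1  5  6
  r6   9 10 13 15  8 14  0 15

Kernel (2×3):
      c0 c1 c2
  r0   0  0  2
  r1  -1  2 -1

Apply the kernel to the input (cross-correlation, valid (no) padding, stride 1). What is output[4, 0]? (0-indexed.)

-3

The receptive field on the input at this output position is [5 15 0 / 7 5 6]. Elementwise product with the kernel and sum: 0·2 + 7·-1 + 5·2 + 6·-1.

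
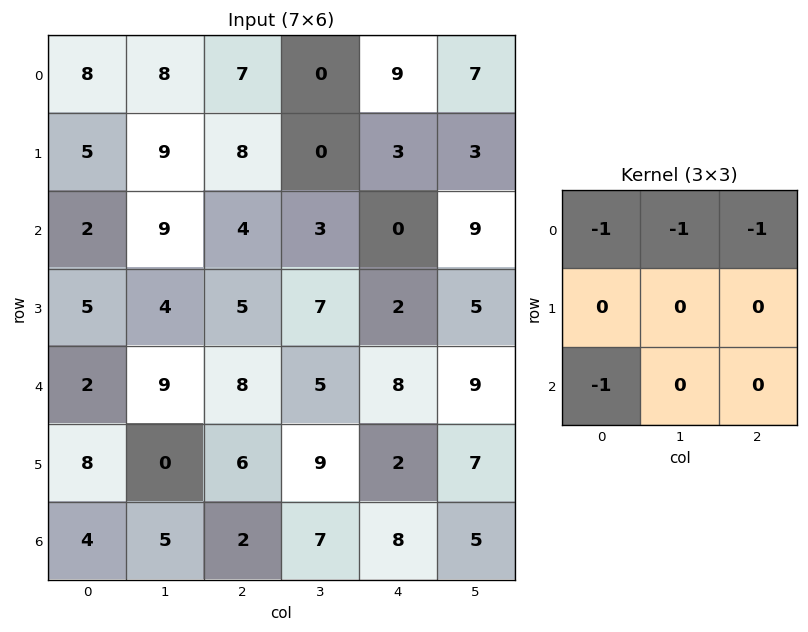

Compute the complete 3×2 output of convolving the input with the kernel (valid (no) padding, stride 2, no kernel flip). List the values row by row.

Output[0,0]: The receptive field on the input at this output position is [8 8 7 / 5 9 8 / 2 9 4]. Elementwise product with the kernel and sum: 8·-1 + 8·-1 + 7·-1 + 2·-1.
Output[0,1]: The receptive field on the input at this output position is [7 0 9 / 8 0 3 / 4 3 0]. Elementwise product with the kernel and sum: 7·-1 + 0·-1 + 9·-1 + 4·-1.

-25 -20
-17 -15
-23 -23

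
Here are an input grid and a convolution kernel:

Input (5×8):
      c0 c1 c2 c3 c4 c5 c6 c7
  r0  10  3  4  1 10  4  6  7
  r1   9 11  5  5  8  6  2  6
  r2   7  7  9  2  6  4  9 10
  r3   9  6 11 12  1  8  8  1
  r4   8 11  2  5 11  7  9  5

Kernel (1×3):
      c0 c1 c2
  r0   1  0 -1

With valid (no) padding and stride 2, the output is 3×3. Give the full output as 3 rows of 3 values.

6 -6 4
-2 3 -3
6 -9 2

Output[0,0]: The receptive field on the input at this output position is [10 3 4]. Elementwise product with the kernel and sum: 10·1 + 4·-1.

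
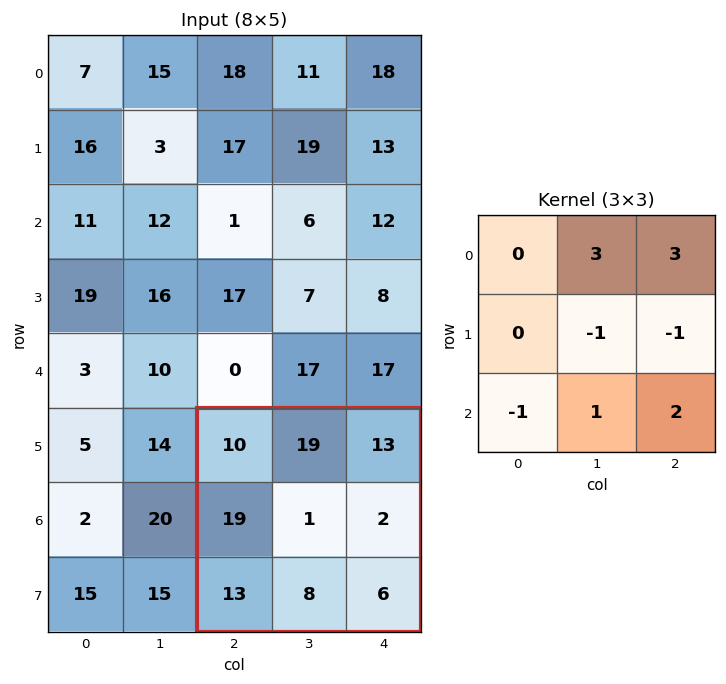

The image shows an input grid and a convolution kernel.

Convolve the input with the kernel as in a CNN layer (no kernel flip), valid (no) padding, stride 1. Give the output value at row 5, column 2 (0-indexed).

100

The receptive field on the input at this output position is [10 19 13 / 19 1 2 / 13 8 6]. Elementwise product with the kernel and sum: 19·3 + 13·3 + 1·-1 + 2·-1 + 13·-1 + 8·1 + 6·2.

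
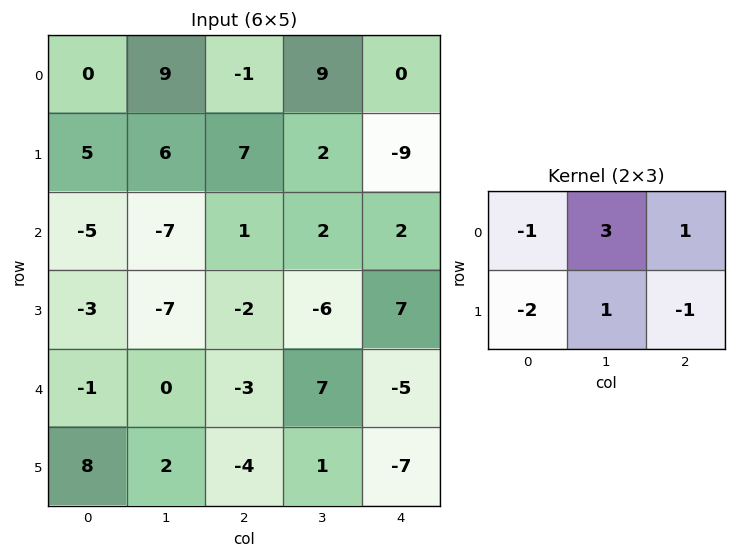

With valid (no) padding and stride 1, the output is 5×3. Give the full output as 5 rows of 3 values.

Output[0,0]: The receptive field on the input at this output position is [0 9 -1 / 5 6 7]. Elementwise product with the kernel and sum: 0·-1 + 9·3 + -1·1 + 5·-2 + 6·1 + 7·-1.
Output[0,1]: The receptive field on the input at this output position is [9 -1 9 / 6 7 2]. Elementwise product with the kernel and sum: 9·-1 + -1·3 + 9·1 + 6·-2 + 7·1 + 2·-1.

15 -10 25
22 30 -12
-14 30 -2
-15 -15 9
-12 -11 35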